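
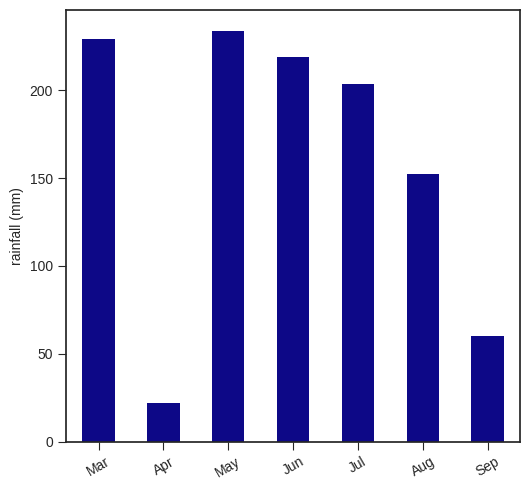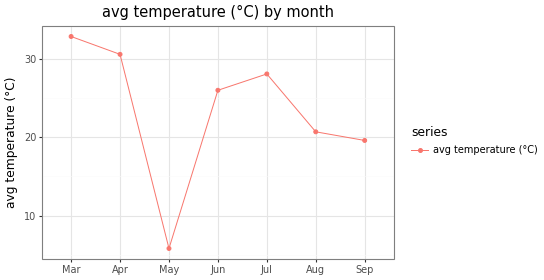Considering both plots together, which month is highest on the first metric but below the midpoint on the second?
May

Chart 2 median avg temperature (°C) ≈ 25; below-median months: May, Aug, Sep. Among those, May has the highest rainfall (mm) (≈ 225).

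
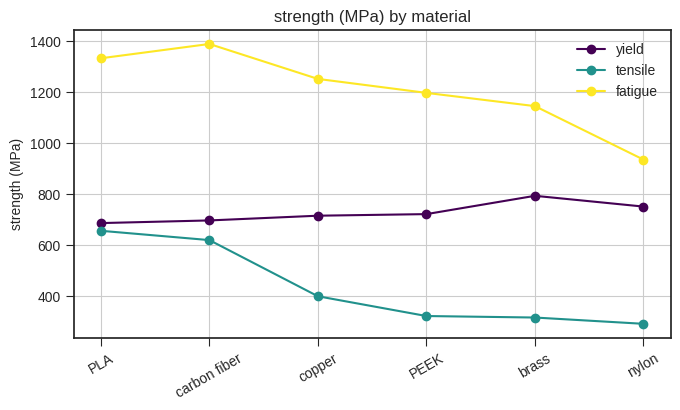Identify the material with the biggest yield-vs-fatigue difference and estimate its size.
carbon fiber, ≈ 700 MPa

carbon fiber: yield ≈ 700, fatigue ≈ 1400 → gap ≈ 700. Next-largest (PLA) is only ≈ 600.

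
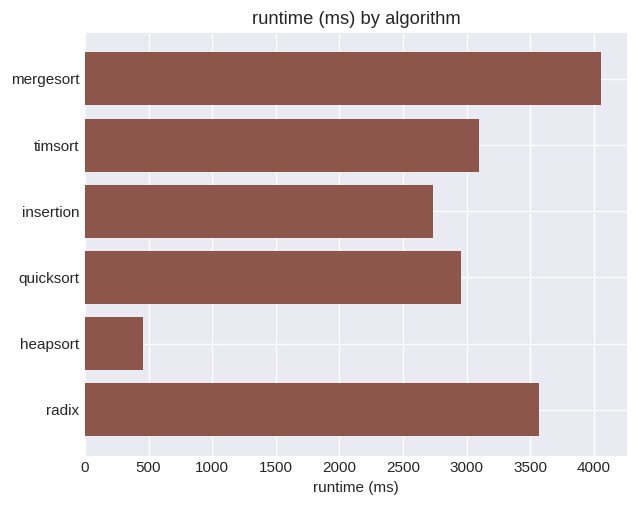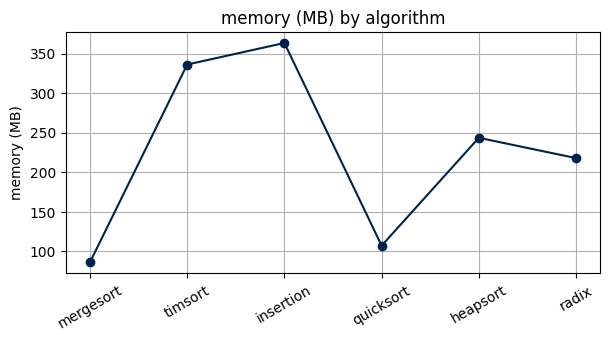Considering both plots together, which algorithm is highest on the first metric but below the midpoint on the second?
Chart 2 median memory (MB) ≈ 250; below-median algorithms: mergesort, quicksort, radix. Among those, mergesort has the highest runtime (ms) (≈ 4000).

mergesort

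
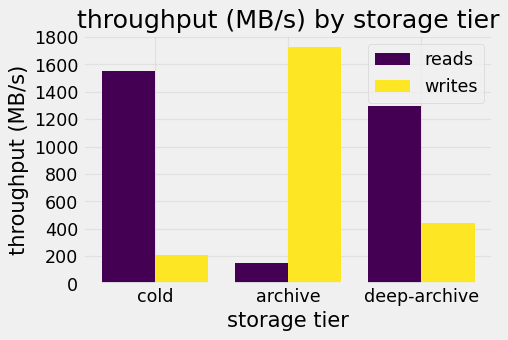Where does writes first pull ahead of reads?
archive

cold: writes ≈ 200 vs reads ≈ 1600 (not yet); archive: writes ≈ 1800 vs reads ≈ 200 (first crossover).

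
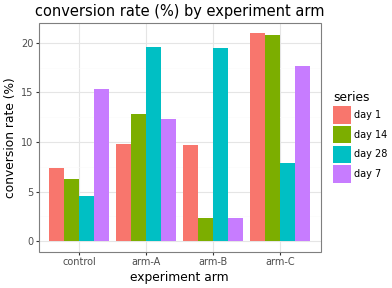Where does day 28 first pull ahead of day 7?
arm-A

control: day 28 ≈ 4 vs day 7 ≈ 16 (not yet); arm-A: day 28 ≈ 20 vs day 7 ≈ 12 (first crossover).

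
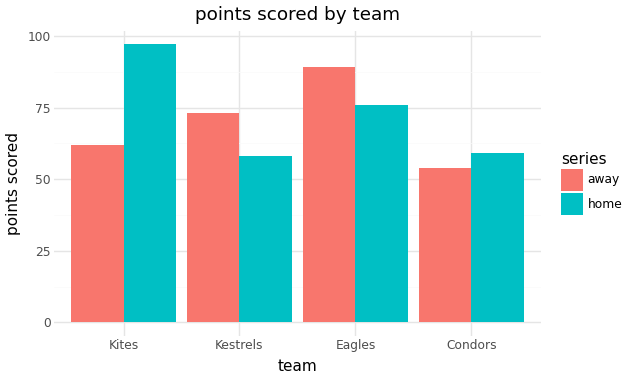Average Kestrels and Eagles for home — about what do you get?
≈ 70

(60 + 80) / 2 ≈ 70.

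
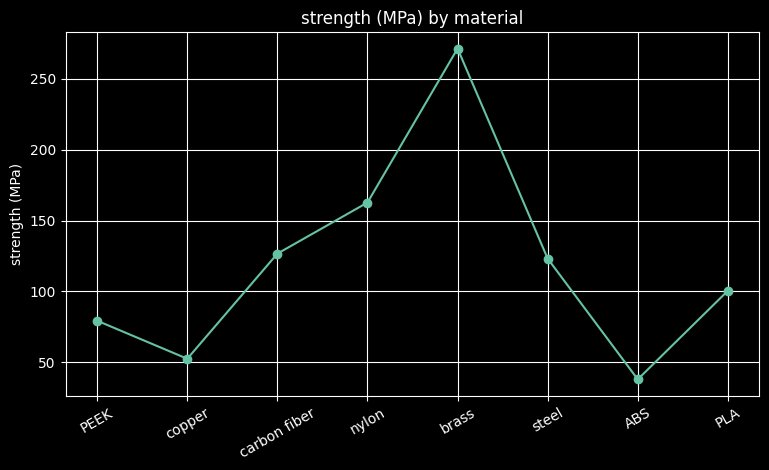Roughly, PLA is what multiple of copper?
≈ 1.67×

PLA ≈ 100, copper ≈ 60; 100/60 ≈ 1.67.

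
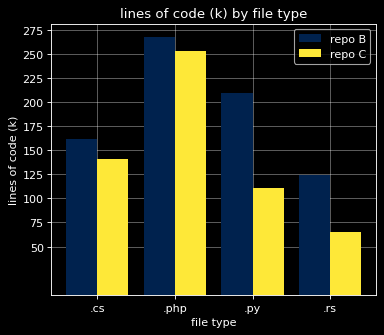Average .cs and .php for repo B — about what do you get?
(150 + 275) / 2 ≈ 212.

≈ 212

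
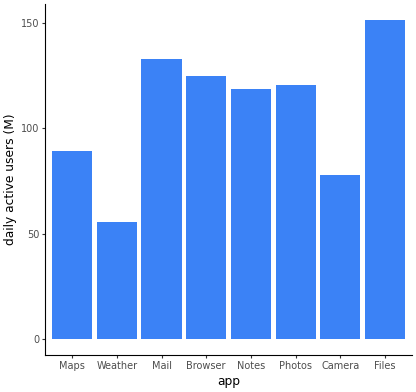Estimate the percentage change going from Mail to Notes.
≈ -14.3%

Mail ≈ 140, Notes ≈ 120; (120 − 140) / 140 ≈ -14.3%.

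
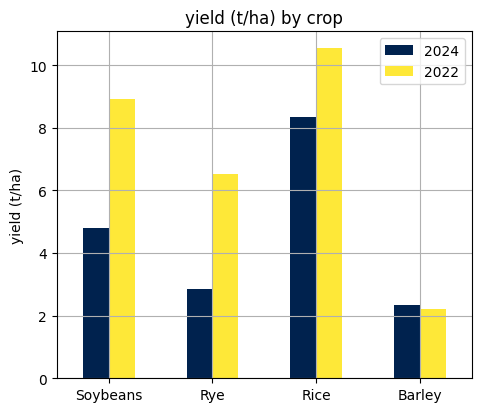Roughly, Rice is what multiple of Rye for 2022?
Rice ≈ 11, Rye ≈ 7; 11/7 ≈ 1.57.

≈ 1.57×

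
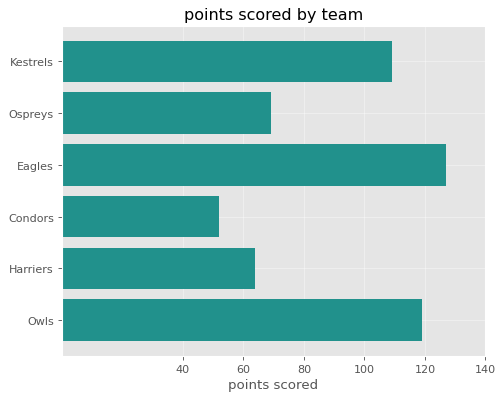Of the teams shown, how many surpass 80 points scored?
Above 80: Kestrels, Eagles, Owls.

3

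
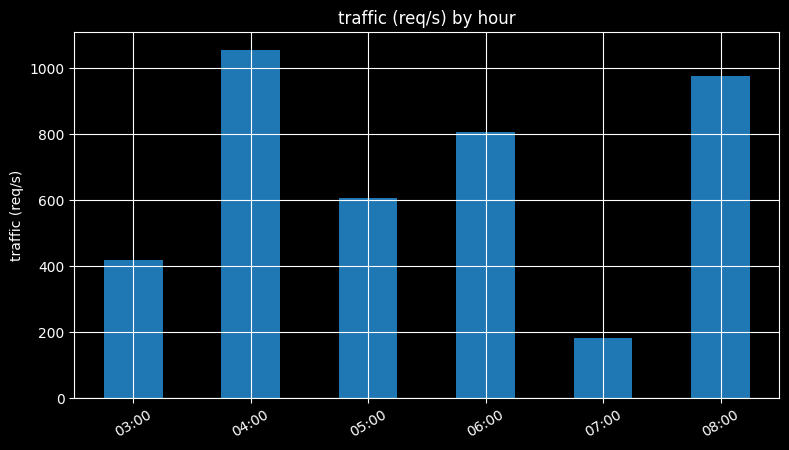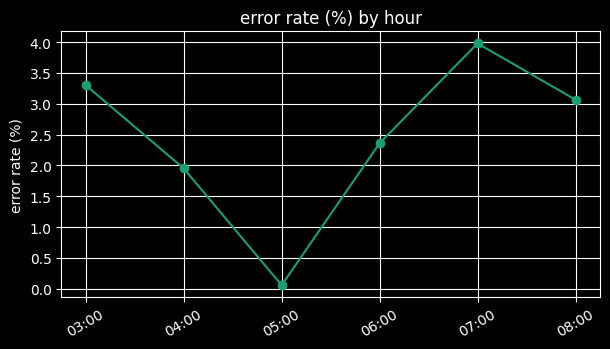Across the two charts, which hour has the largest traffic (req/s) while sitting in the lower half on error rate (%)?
Chart 2 median error rate (%) ≈ 2.5; below-median hours: 04:00, 05:00, 06:00. Among those, 04:00 has the highest traffic (req/s) (≈ 1100).

04:00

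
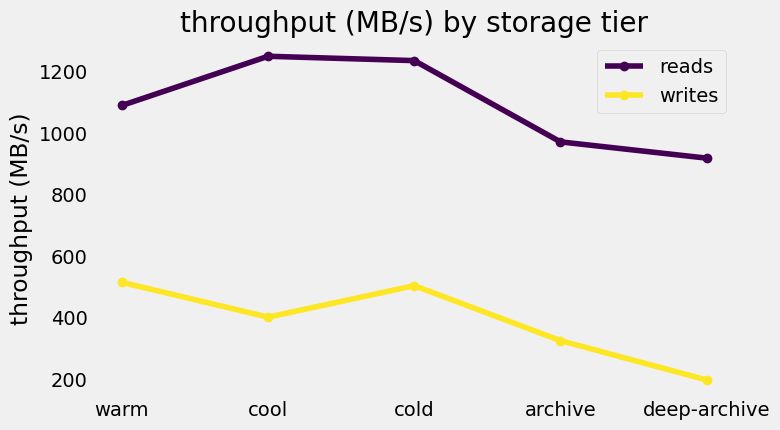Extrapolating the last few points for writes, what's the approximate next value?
≈ 50

Last three: 500, 300, 200 → slope ≈ -150/step → next ≈ 50.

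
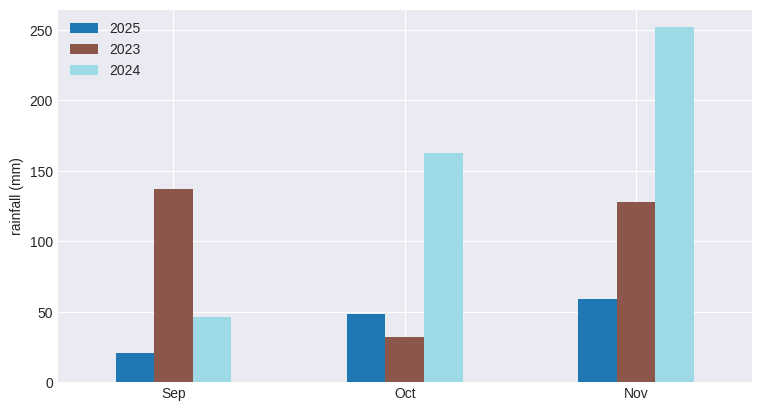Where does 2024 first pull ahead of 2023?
Oct

Sep: 2024 ≈ 50 vs 2023 ≈ 125 (not yet); Oct: 2024 ≈ 175 vs 2023 ≈ 25 (first crossover).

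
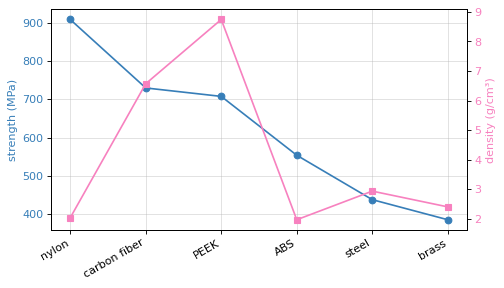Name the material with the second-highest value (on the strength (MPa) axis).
carbon fiber

Top 3 (on the strength (MPa) axis): nylon ≈ 900, carbon fiber ≈ 750, PEEK ≈ 700.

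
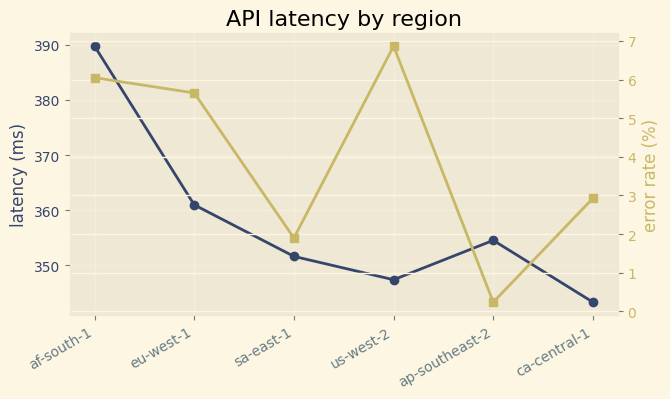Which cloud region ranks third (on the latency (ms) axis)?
ap-southeast-2

Top 4 (on the latency (ms) axis): af-south-1 ≈ 390, eu-west-1 ≈ 360, ap-southeast-2 ≈ 355, sa-east-1 ≈ 350.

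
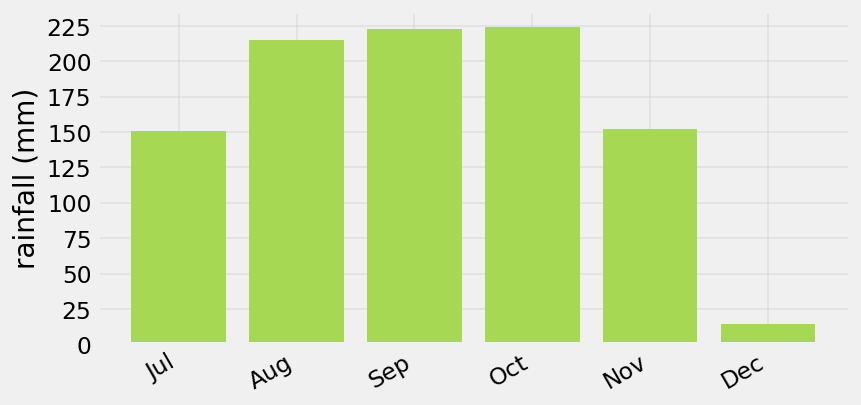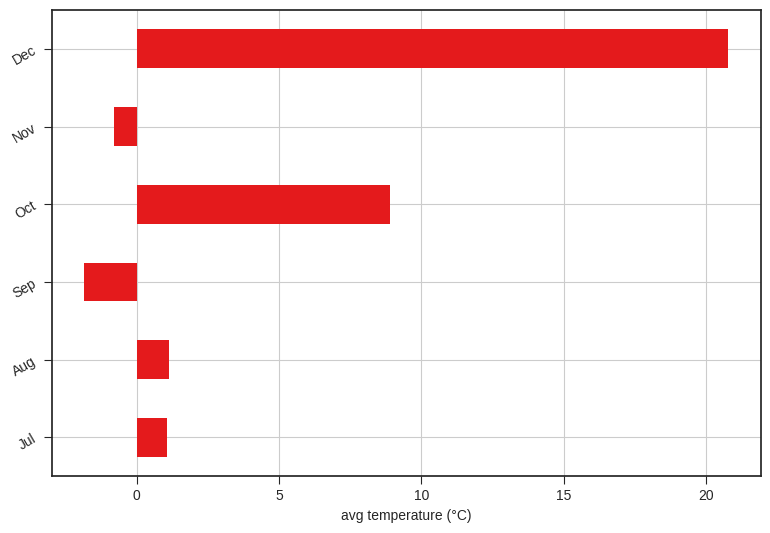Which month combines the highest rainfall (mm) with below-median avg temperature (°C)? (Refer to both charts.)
Chart 2 median avg temperature (°C) ≈ 2; below-median months: Jul, Sep, Nov. Among those, Sep has the highest rainfall (mm) (≈ 225).

Sep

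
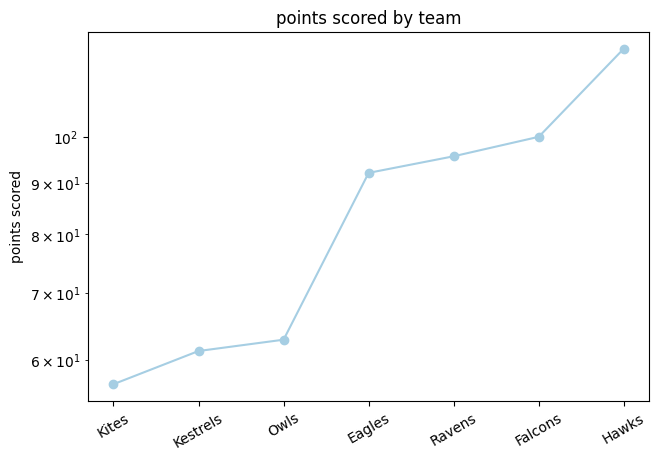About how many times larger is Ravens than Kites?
≈ 1.67×

Ravens ≈ 100, Kites ≈ 60; 100/60 ≈ 1.67.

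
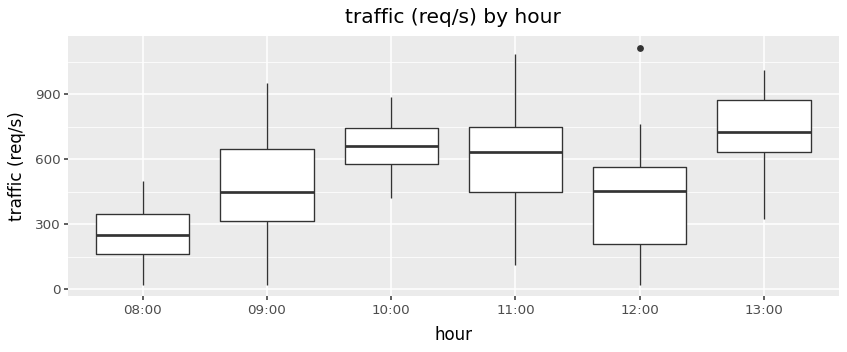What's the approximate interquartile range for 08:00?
Q3 ≈ 350, Q1 ≈ 150; IQR ≈ 200.

≈ 200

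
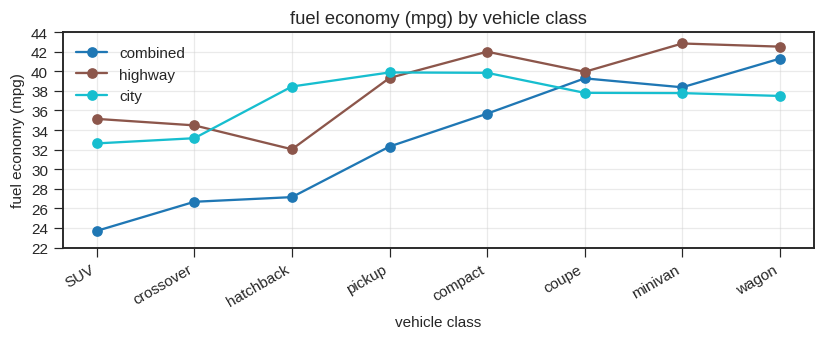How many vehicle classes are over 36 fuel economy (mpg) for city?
6

Above 36: hatchback, pickup, compact, coupe, minivan, wagon.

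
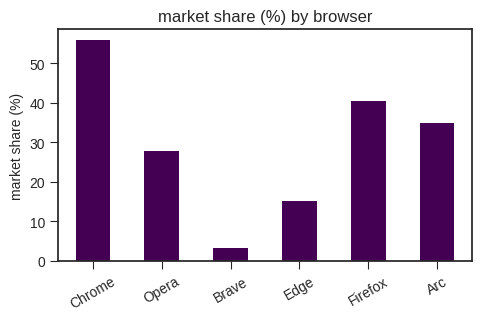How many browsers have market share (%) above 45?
Above 45: Chrome.

1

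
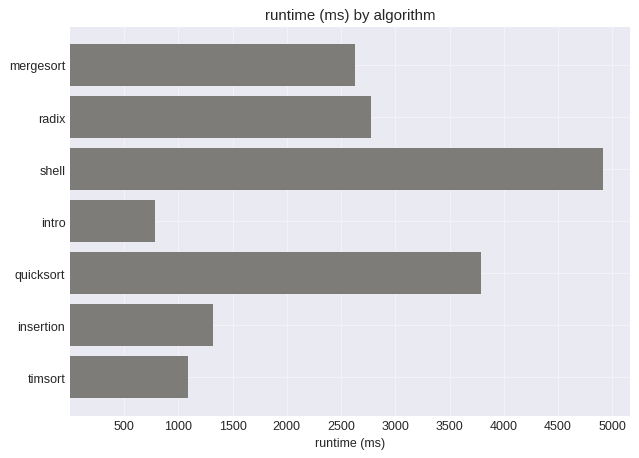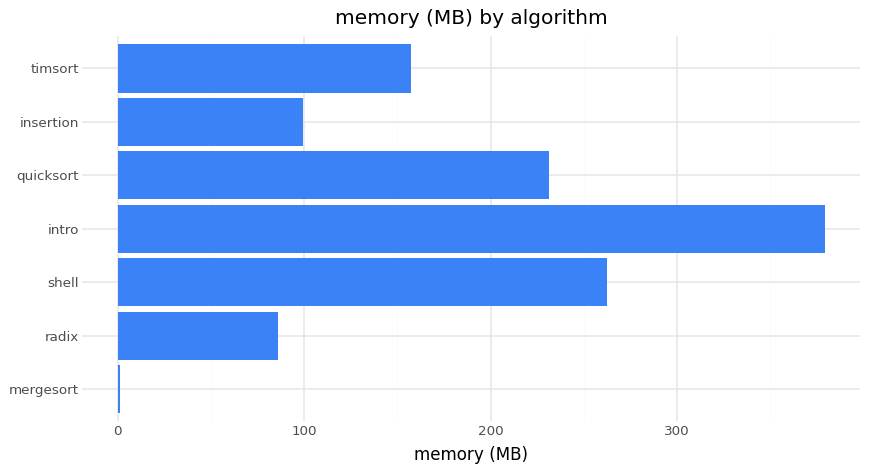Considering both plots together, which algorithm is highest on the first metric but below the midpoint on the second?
radix

Chart 2 median memory (MB) ≈ 150; below-median algorithms: mergesort, radix, insertion. Among those, radix has the highest runtime (ms) (≈ 3000).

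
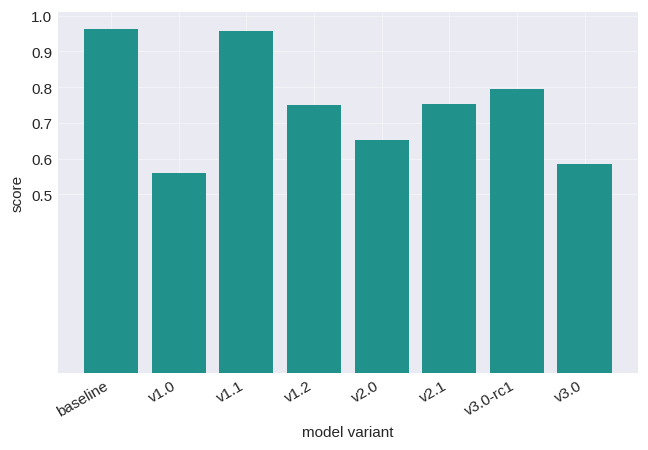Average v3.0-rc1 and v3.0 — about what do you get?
(0.8 + 0.6) / 2 ≈ 0.7.

≈ 0.7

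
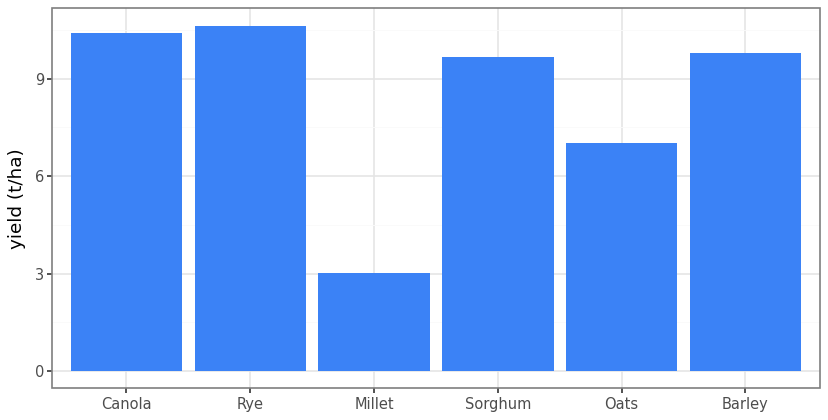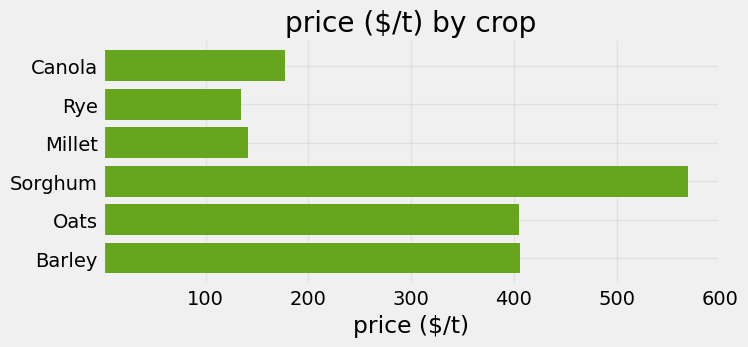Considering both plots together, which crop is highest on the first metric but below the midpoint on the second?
Rye

Chart 2 median price ($/t) ≈ 300; below-median crops: Canola, Rye, Millet. Among those, Rye has the highest yield (t/ha) (≈ 11).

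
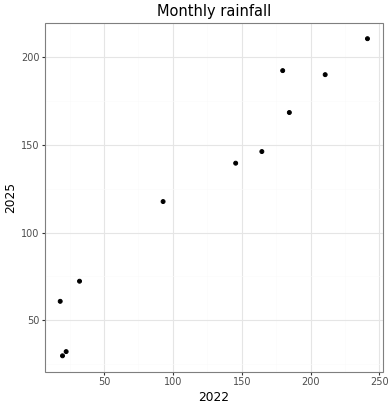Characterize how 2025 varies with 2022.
Points are positively correlated; strong (|r| ≈ 1.0).

positive, strong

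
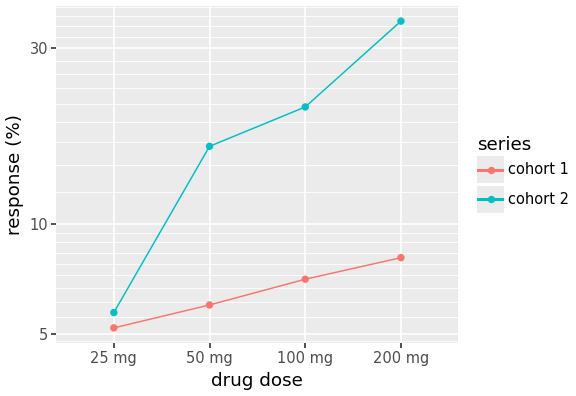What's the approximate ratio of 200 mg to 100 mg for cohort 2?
≈ 1.75×

200 mg ≈ 35, 100 mg ≈ 20; 35/20 ≈ 1.75.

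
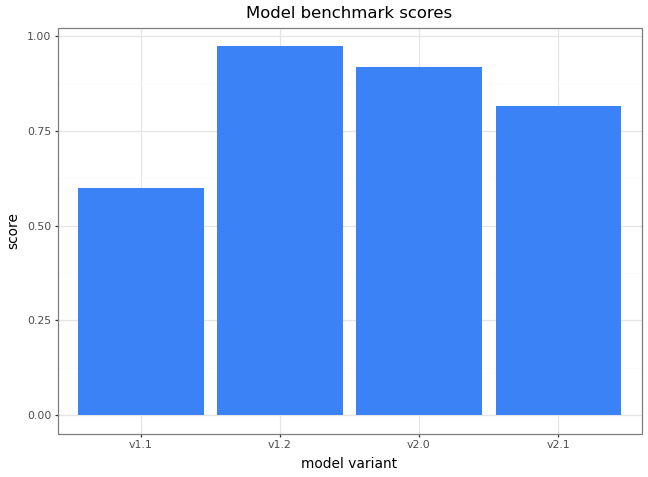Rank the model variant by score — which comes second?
v2.0

Top 3: v1.2 ≈ 1.0, v2.0 ≈ 0.9, v2.1 ≈ 0.8.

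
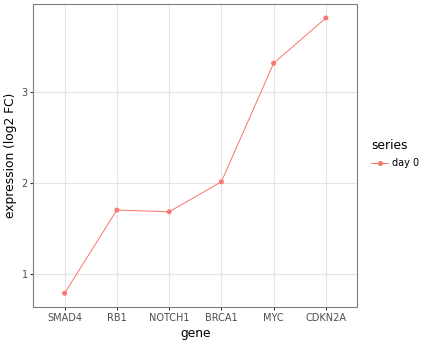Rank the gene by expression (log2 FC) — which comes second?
MYC

Top 3: CDKN2A ≈ 4.0, MYC ≈ 3.5, BRCA1 ≈ 2.0.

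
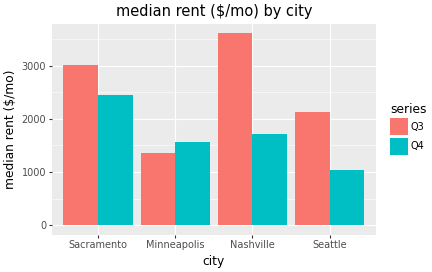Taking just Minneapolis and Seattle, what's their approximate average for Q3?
≈ 1750

(1500 + 2000) / 2 ≈ 1750.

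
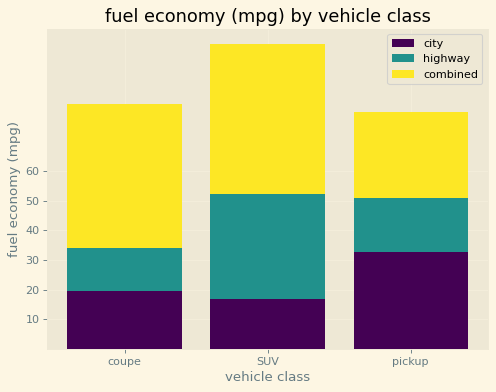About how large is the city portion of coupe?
≈ 20

city top ≈ 20, bottom ≈ 0; segment ≈ 20.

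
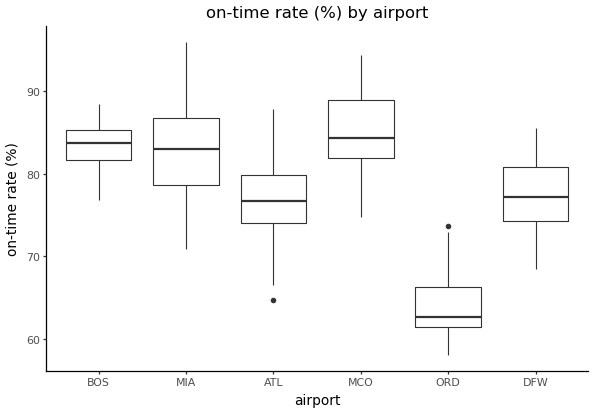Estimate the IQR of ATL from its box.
≈ 6

Q3 ≈ 80, Q1 ≈ 74; IQR ≈ 6.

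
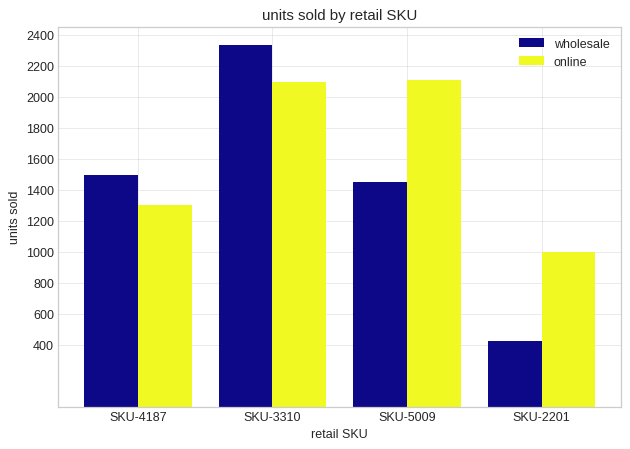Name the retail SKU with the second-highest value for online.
Top 3 for online: SKU-5009 ≈ 2200, SKU-3310 ≈ 2000, SKU-4187 ≈ 1400.

SKU-3310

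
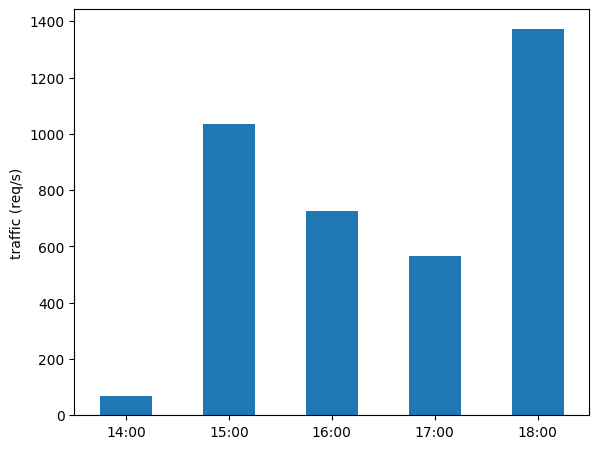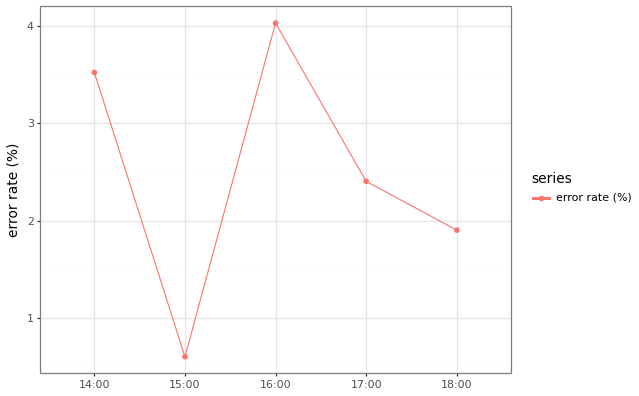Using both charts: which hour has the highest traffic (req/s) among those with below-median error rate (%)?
Chart 2 median error rate (%) ≈ 2.5; below-median hours: 15:00, 18:00. Among those, 18:00 has the highest traffic (req/s) (≈ 1400).

18:00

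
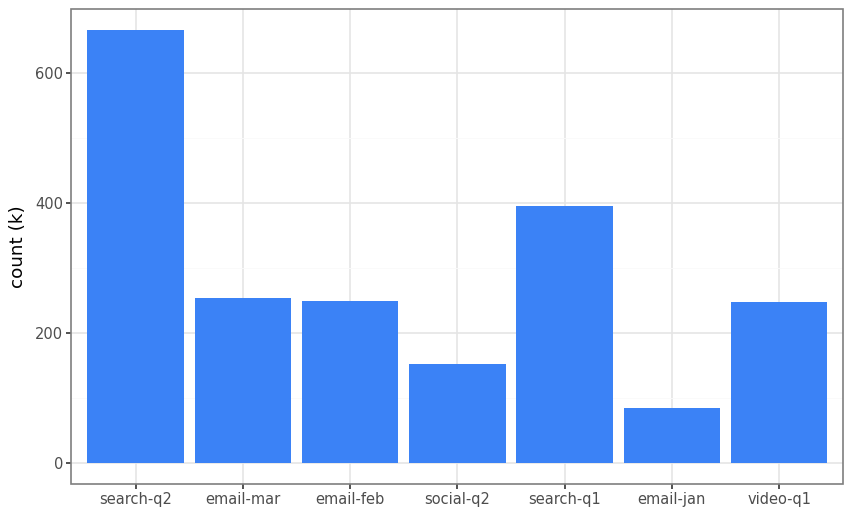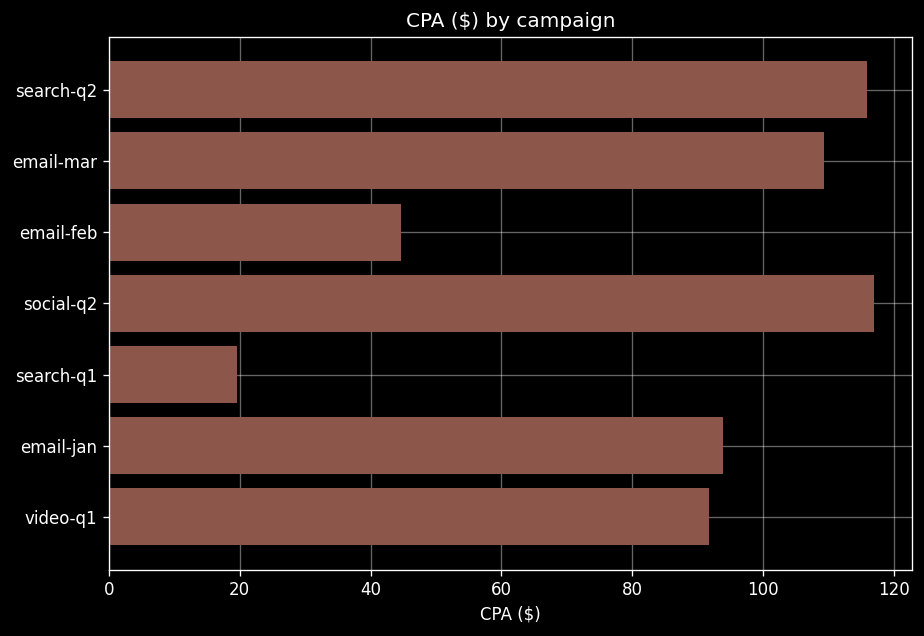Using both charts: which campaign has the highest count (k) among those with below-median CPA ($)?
search-q1

Chart 2 median CPA ($) ≈ 100; below-median campaigns: email-feb, search-q1, video-q1. Among those, search-q1 has the highest count (k) (≈ 400).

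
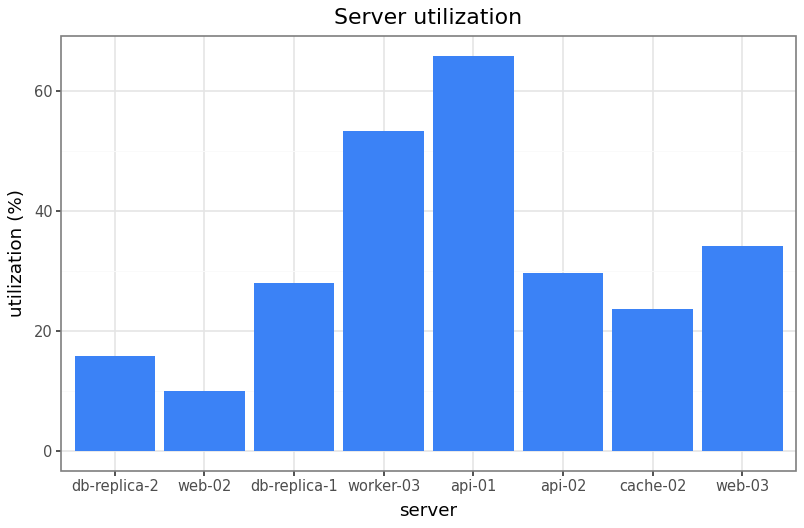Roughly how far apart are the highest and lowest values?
≈ 60

Max api-01 ≈ 70, min web-02 ≈ 10; range ≈ 60.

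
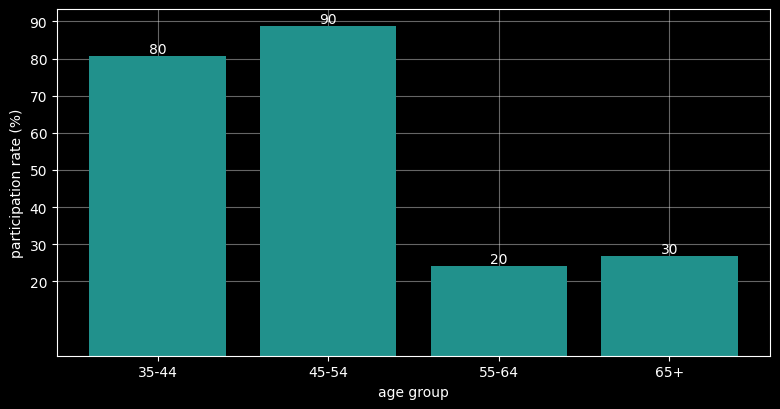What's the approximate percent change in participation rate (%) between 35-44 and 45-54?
≈ +12.5%

35-44 ≈ 80, 45-54 ≈ 90; (90 − 80) / 80 ≈ +12.5%.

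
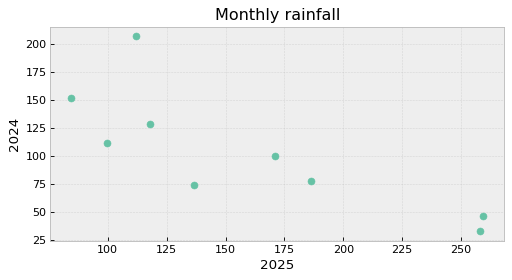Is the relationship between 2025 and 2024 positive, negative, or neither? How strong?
Points are negatively correlated; strong (|r| ≈ 0.8).

negative, strong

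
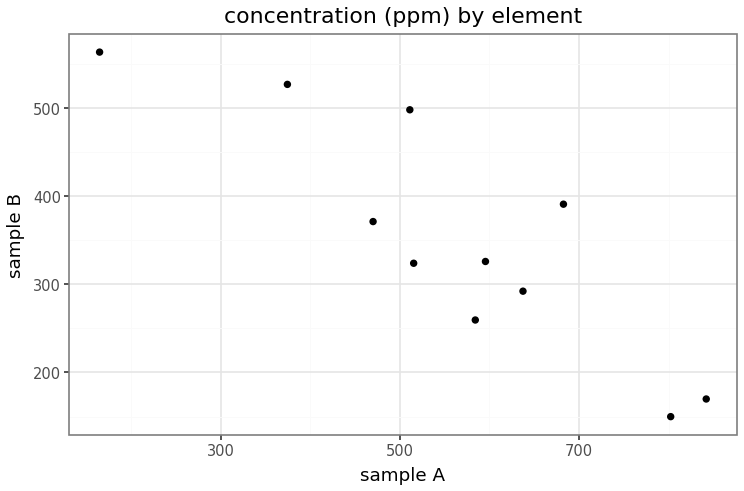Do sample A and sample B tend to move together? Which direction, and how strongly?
Points are negatively correlated; strong (|r| ≈ 0.9).

negative, strong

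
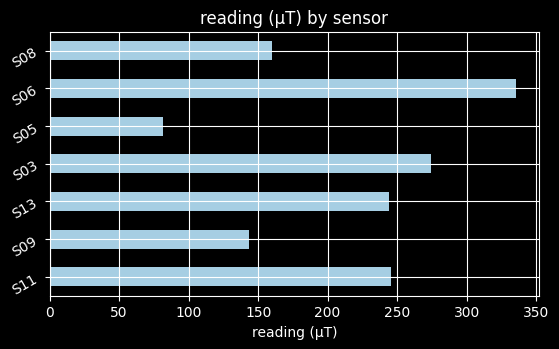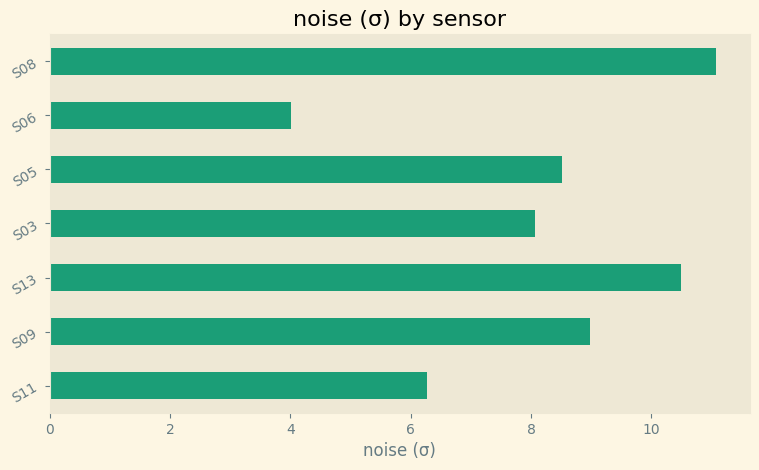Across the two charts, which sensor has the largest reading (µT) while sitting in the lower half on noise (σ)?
S06

Chart 2 median noise (σ) ≈ 8; below-median sensors: S11, S03, S06. Among those, S06 has the highest reading (µT) (≈ 350).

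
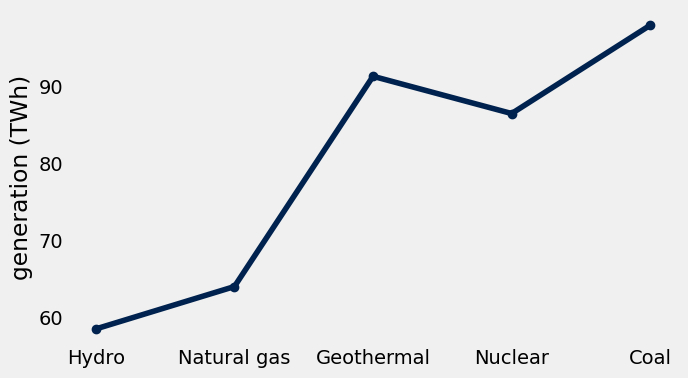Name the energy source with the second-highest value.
Top 3: Coal ≈ 100, Geothermal ≈ 90, Nuclear ≈ 85.

Geothermal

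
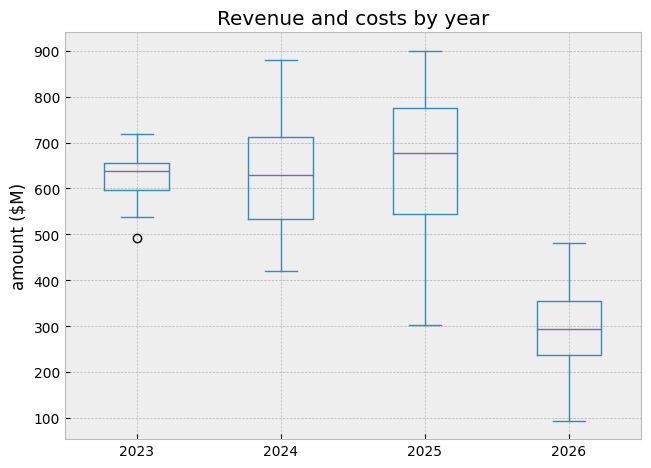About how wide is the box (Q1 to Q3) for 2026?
≈ 100

Q3 ≈ 350, Q1 ≈ 250; IQR ≈ 100.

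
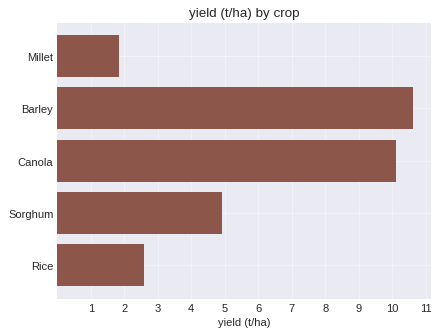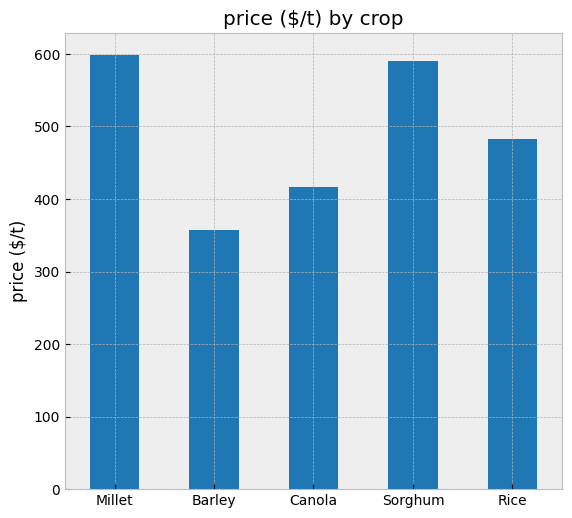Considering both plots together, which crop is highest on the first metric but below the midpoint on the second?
Barley

Chart 2 median price ($/t) ≈ 500; below-median crops: Barley, Canola. Among those, Barley has the highest yield (t/ha) (≈ 11).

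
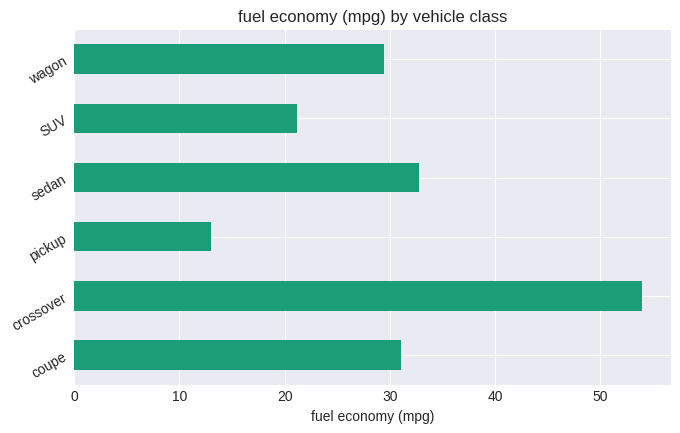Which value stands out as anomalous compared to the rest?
crossover ≈ 55; the rest sit between ≈ 15 and ≈ 35.

crossover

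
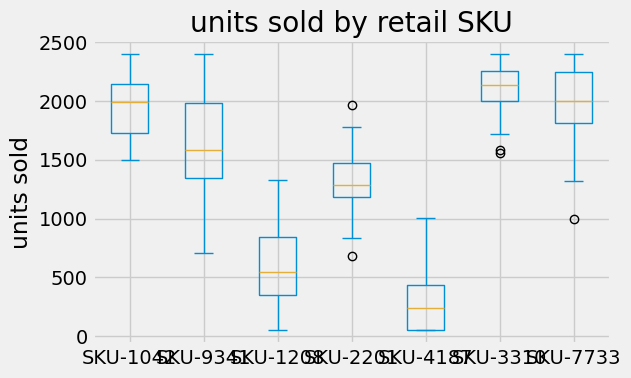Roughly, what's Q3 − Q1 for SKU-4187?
Q3 ≈ 400, Q1 ≈ 0; IQR ≈ 400.

≈ 400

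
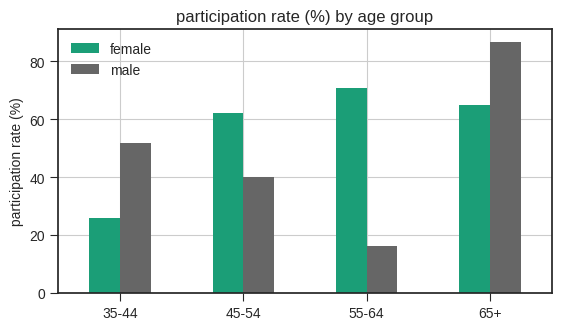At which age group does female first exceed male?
35-44: female ≈ 30 vs male ≈ 50 (not yet); 45-54: female ≈ 60 vs male ≈ 40 (first crossover).

45-54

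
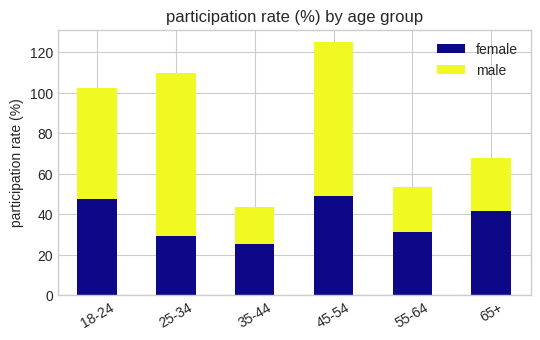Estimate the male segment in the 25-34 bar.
male top ≈ 100, bottom ≈ 20; segment ≈ 80.

≈ 80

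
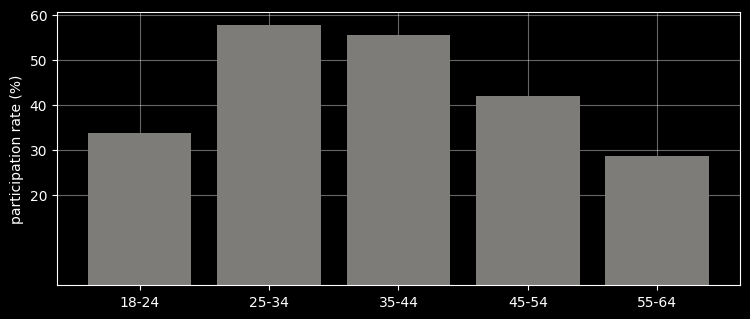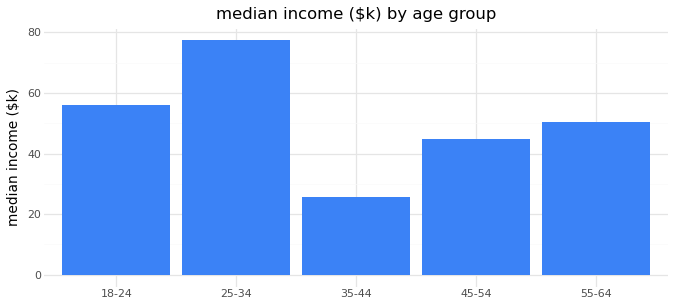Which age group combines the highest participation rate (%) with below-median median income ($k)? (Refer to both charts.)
35-44

Chart 2 median median income ($k) ≈ 50; below-median age groups: 35-44, 45-54. Among those, 35-44 has the highest participation rate (%) (≈ 60).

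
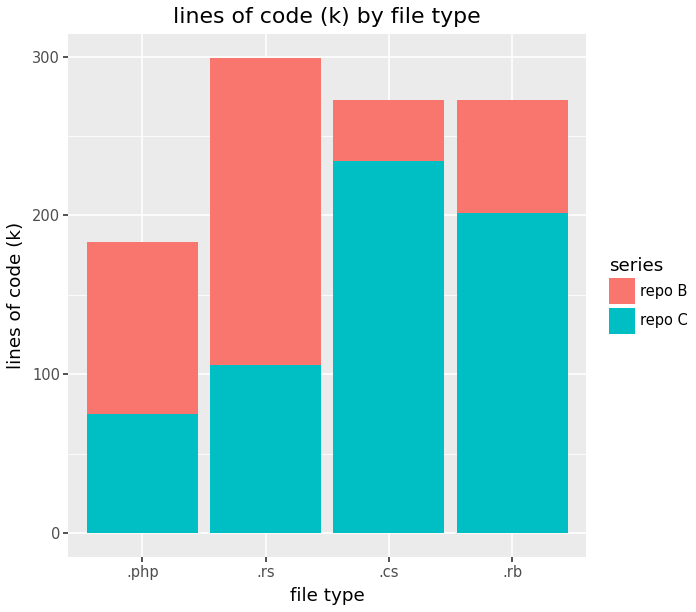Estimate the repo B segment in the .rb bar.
≈ 75

repo B top ≈ 275, bottom ≈ 200; segment ≈ 75.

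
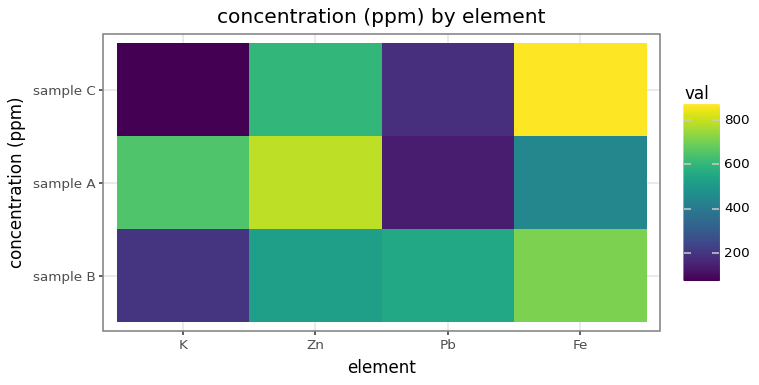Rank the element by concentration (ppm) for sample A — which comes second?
K

Top 3 for sample A: Zn ≈ 800, K ≈ 700, Fe ≈ 400.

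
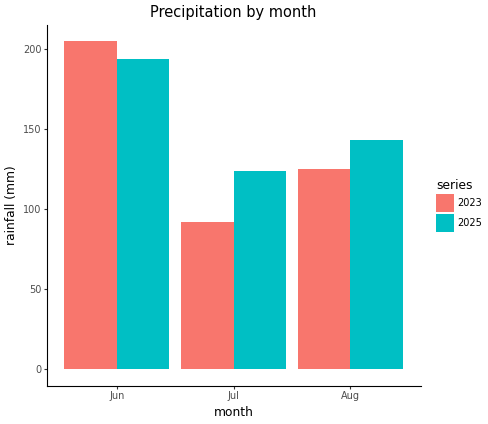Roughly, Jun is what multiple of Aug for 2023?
≈ 1.67×

Jun ≈ 200, Aug ≈ 120; 200/120 ≈ 1.67.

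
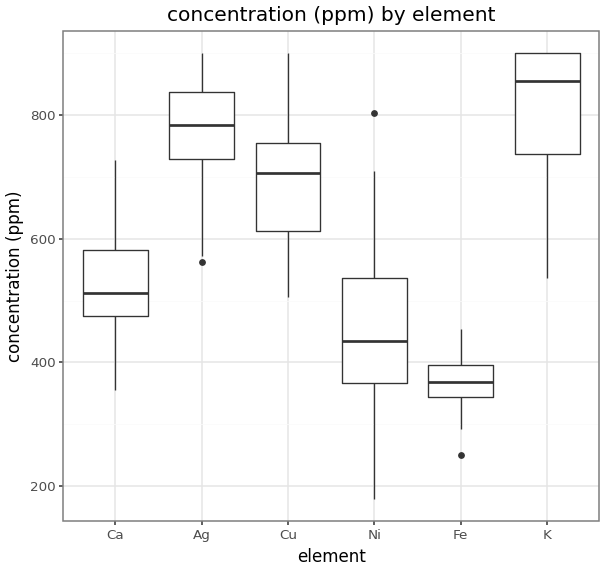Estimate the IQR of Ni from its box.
≈ 200

Q3 ≈ 550, Q1 ≈ 350; IQR ≈ 200.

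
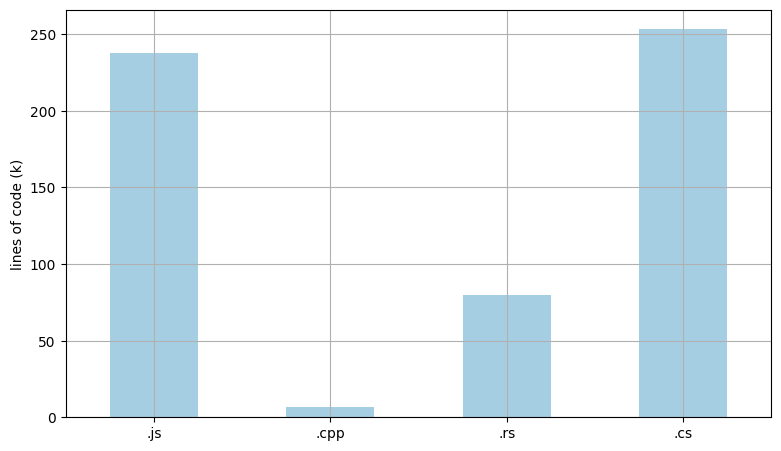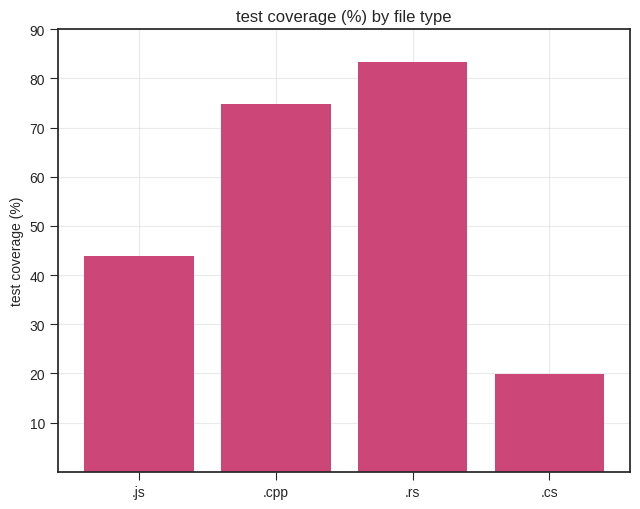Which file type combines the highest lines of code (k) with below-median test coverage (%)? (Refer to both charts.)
.cs

Chart 2 median test coverage (%) ≈ 60; below-median file types: .js, .cs. Among those, .cs has the highest lines of code (k) (≈ 250).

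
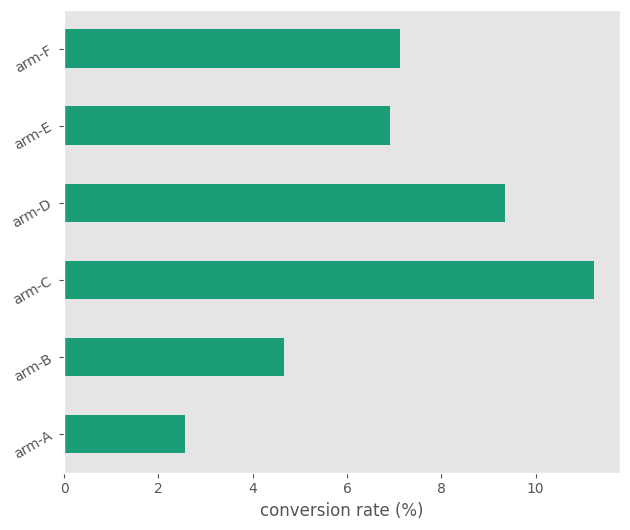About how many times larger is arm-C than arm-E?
arm-C ≈ 11, arm-E ≈ 7; 11/7 ≈ 1.57.

≈ 1.57×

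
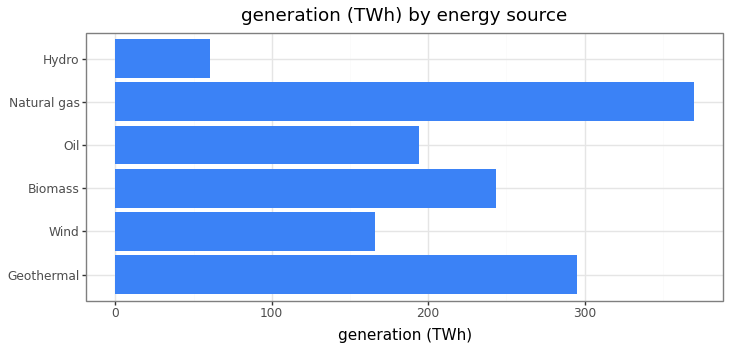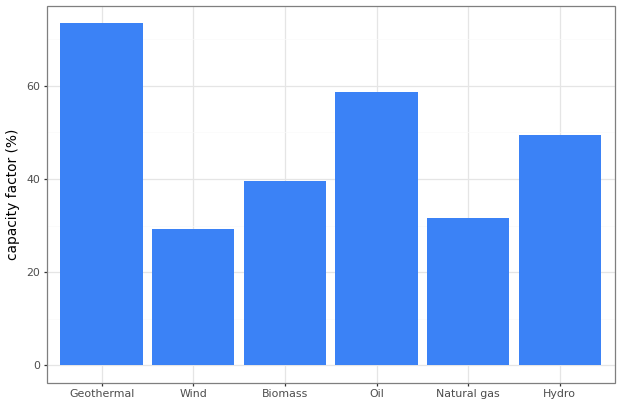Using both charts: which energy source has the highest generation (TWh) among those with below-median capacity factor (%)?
Natural gas

Chart 2 median capacity factor (%) ≈ 40; below-median energy sources: Wind, Biomass, Natural gas. Among those, Natural gas has the highest generation (TWh) (≈ 350).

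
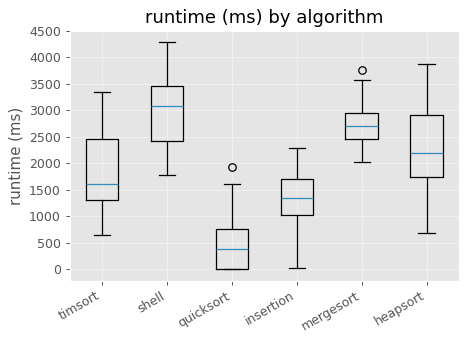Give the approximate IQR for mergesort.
Q3 ≈ 3000, Q1 ≈ 2500; IQR ≈ 500.

≈ 500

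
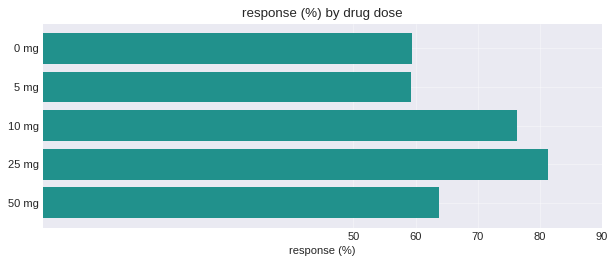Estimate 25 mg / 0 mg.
25 mg ≈ 80, 0 mg ≈ 60; 80/60 ≈ 1.33.

≈ 1.33×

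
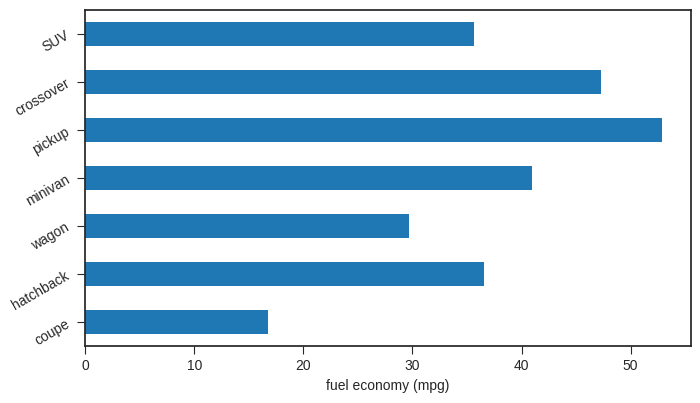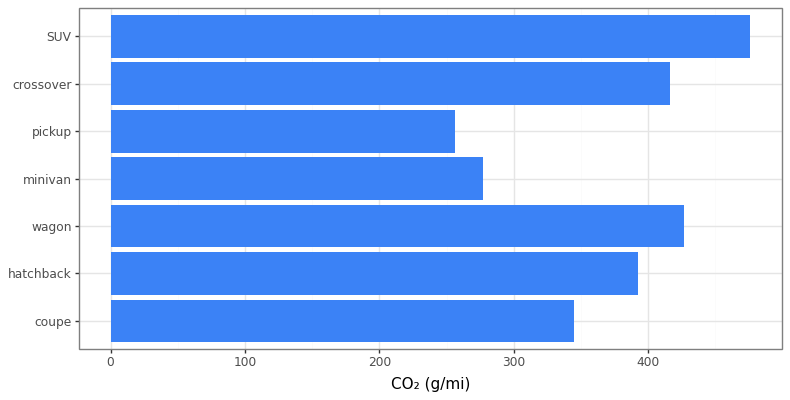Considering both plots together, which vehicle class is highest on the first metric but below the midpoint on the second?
Chart 2 median CO₂ (g/mi) ≈ 400; below-median vehicle classes: coupe, minivan, pickup. Among those, pickup has the highest fuel economy (mpg) (≈ 55).

pickup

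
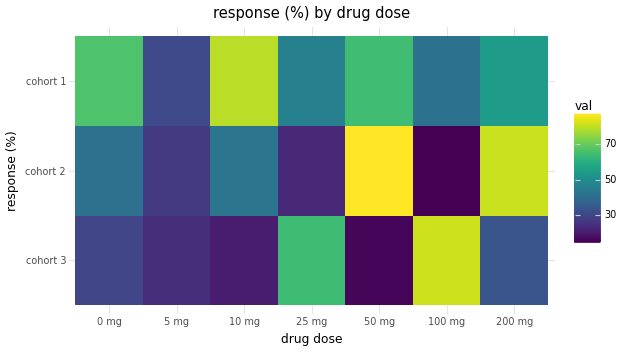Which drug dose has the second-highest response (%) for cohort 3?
25 mg

Top 3 for cohort 3: 100 mg ≈ 80, 25 mg ≈ 60, 200 mg ≈ 30.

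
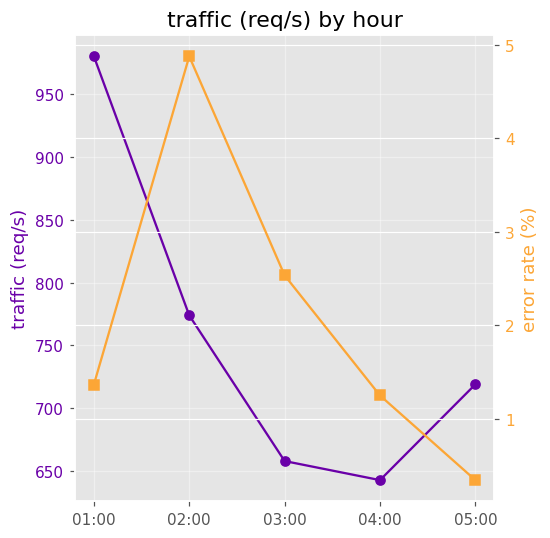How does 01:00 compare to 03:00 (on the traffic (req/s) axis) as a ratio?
01:00 ≈ 1000, 03:00 ≈ 650; 1000/650 ≈ 1.54.

≈ 1.54×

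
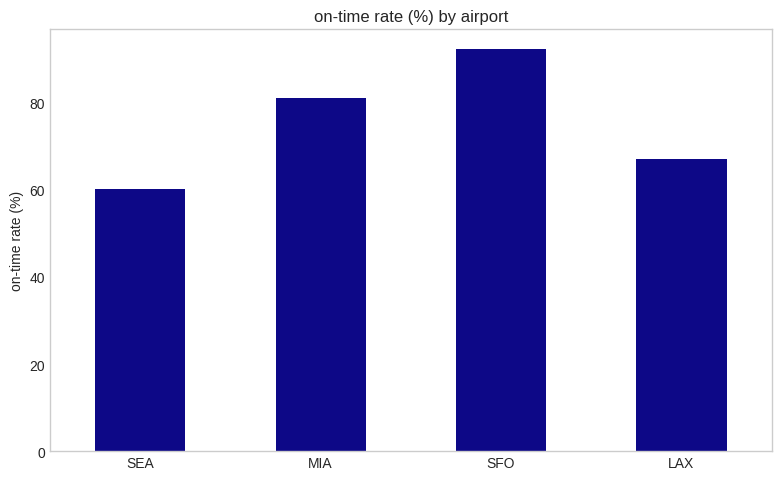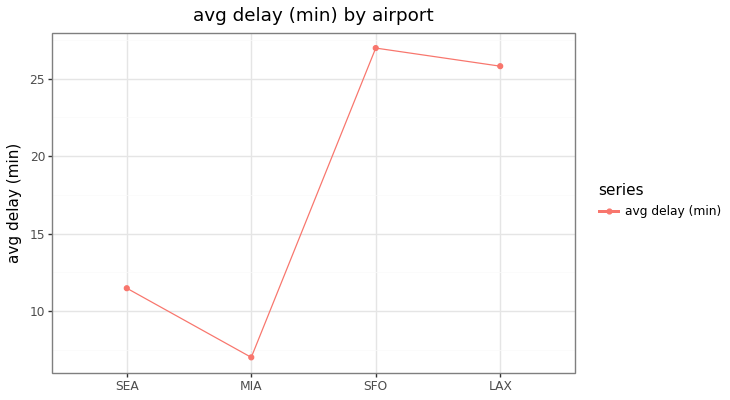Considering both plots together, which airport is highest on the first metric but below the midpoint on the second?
Chart 2 median avg delay (min) ≈ 20; below-median airports: SEA, MIA. Among those, MIA has the highest on-time rate (%) (≈ 80).

MIA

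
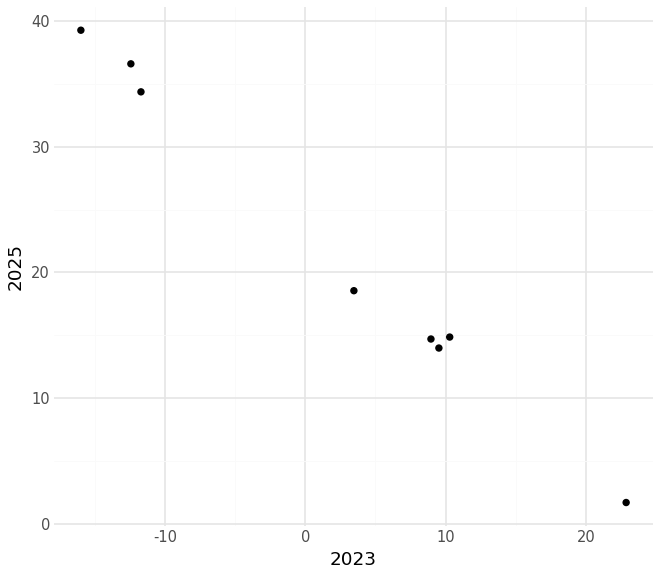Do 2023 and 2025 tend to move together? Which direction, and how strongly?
Points are negatively correlated; strong (|r| ≈ 1.0).

negative, strong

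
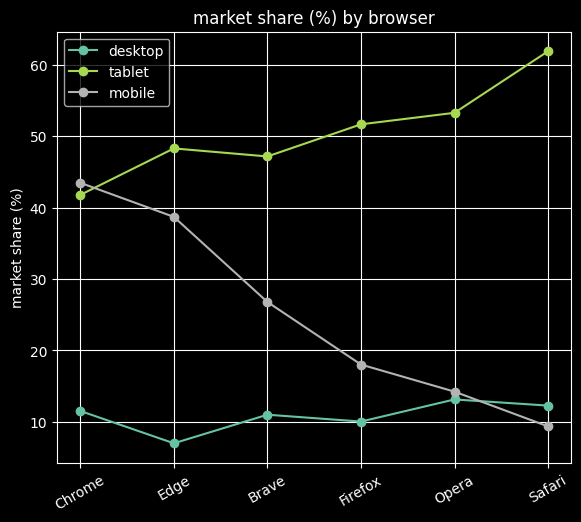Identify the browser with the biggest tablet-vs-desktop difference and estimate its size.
Safari: tablet ≈ 60, desktop ≈ 10 → gap ≈ 50. Next-largest (Firefox) is only ≈ 40.

Safari, ≈ 50 %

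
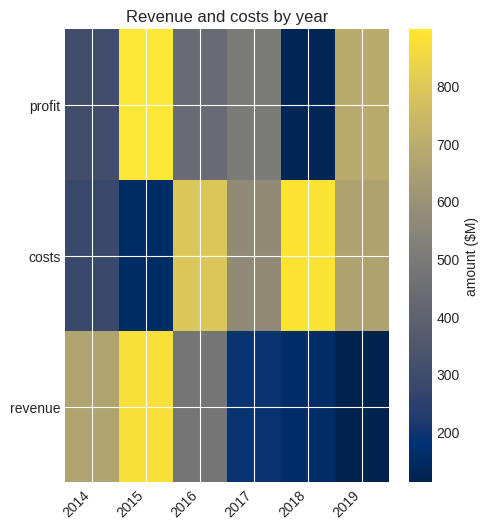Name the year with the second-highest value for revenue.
Top 3 for revenue: 2015 ≈ 900, 2014 ≈ 700, 2016 ≈ 500.

2014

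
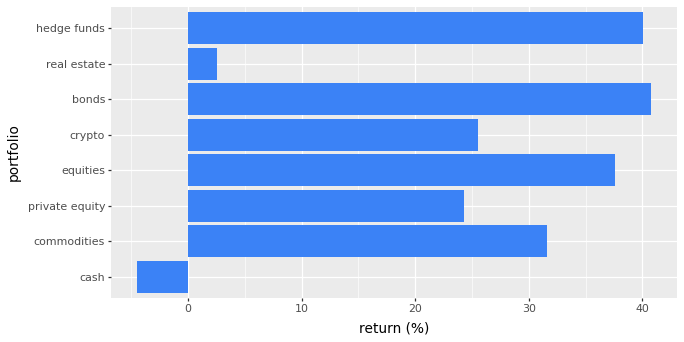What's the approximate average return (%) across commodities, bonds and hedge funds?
(30 + 40 + 40) / 3 ≈ 37.

≈ 37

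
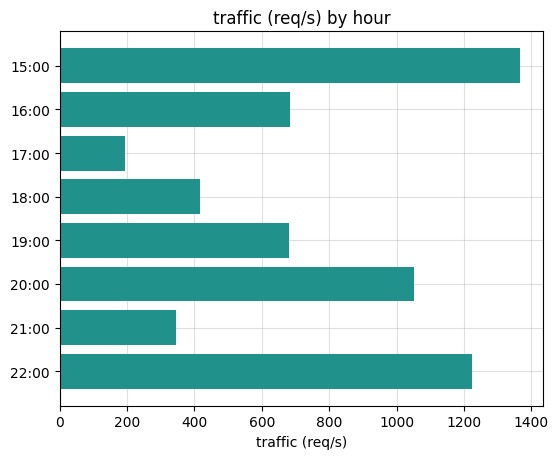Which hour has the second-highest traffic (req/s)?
Top 3: 15:00 ≈ 1400, 22:00 ≈ 1200, 20:00 ≈ 1000.

22:00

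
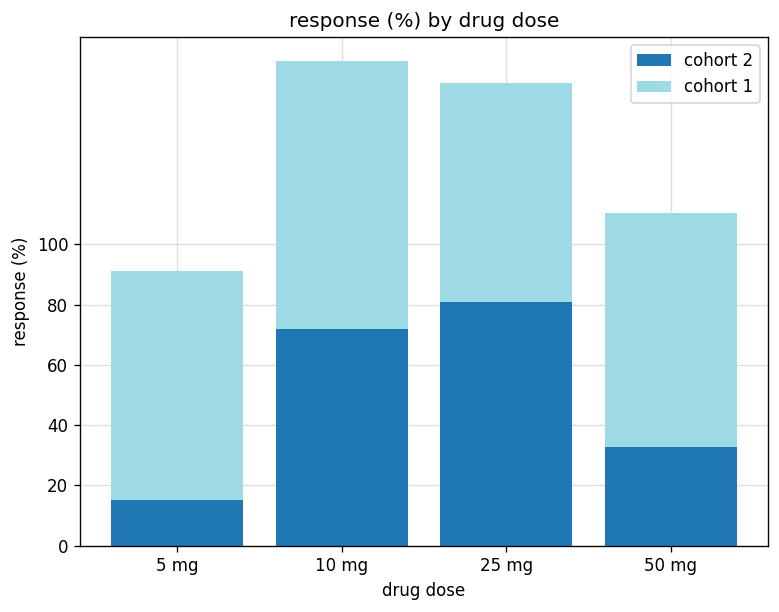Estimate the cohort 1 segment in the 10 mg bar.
≈ 80

cohort 1 top ≈ 160, bottom ≈ 80; segment ≈ 80.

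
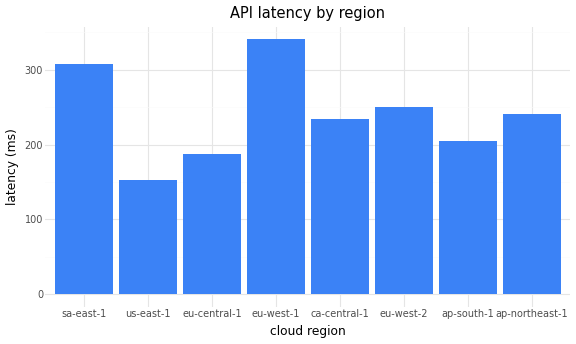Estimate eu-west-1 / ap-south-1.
≈ 1.75×

eu-west-1 ≈ 350, ap-south-1 ≈ 200; 350/200 ≈ 1.75.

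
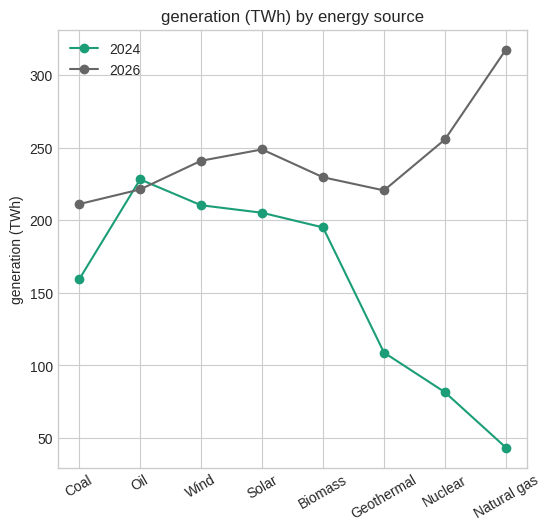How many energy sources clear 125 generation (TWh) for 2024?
Above 125: Coal, Oil, Wind, Solar, Biomass.

5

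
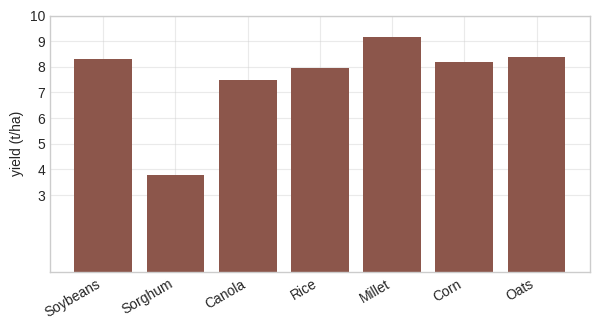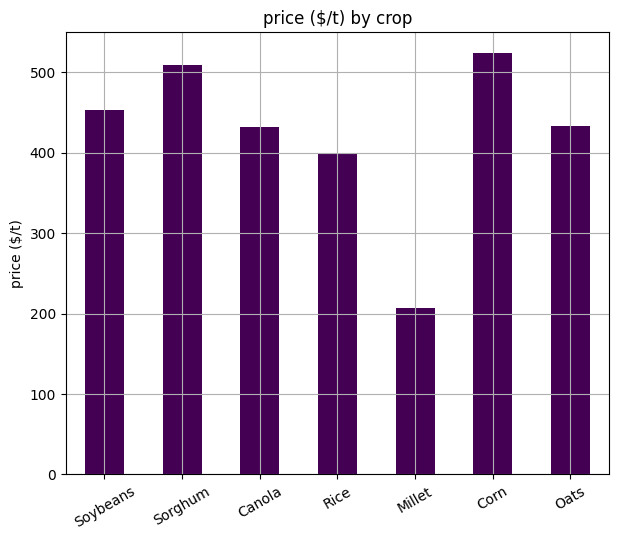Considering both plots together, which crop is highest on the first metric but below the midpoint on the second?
Millet

Chart 2 median price ($/t) ≈ 450; below-median crops: Canola, Rice, Millet. Among those, Millet has the highest yield (t/ha) (≈ 9).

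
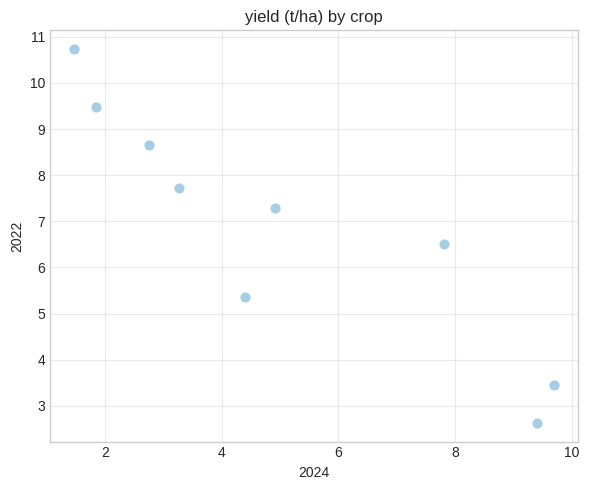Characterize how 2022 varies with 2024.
negative, strong

Points are negatively correlated; strong (|r| ≈ 0.9).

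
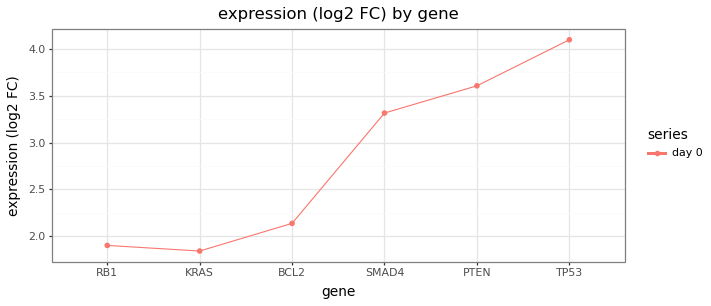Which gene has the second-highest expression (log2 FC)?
PTEN

Top 3: TP53 ≈ 4.0, PTEN ≈ 3.6, SMAD4 ≈ 3.4.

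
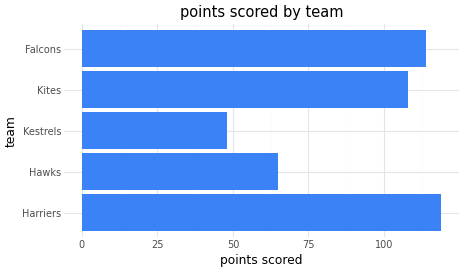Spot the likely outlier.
Kestrels ≈ 50; the rest sit between ≈ 60 and ≈ 120.

Kestrels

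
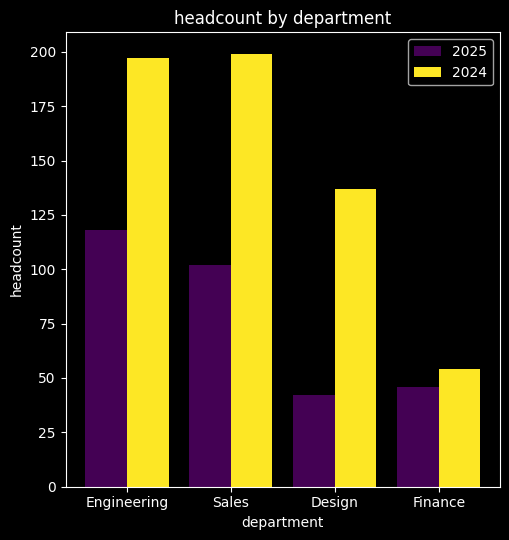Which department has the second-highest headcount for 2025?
Sales

Top 3 for 2025: Engineering ≈ 120, Sales ≈ 100, Finance ≈ 40.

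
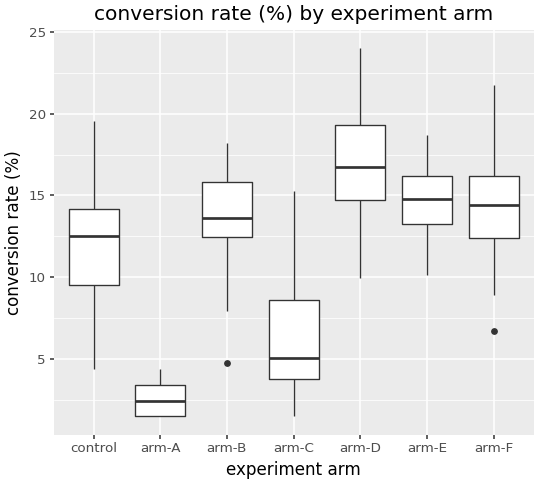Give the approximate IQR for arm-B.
≈ 4

Q3 ≈ 16, Q1 ≈ 12; IQR ≈ 4.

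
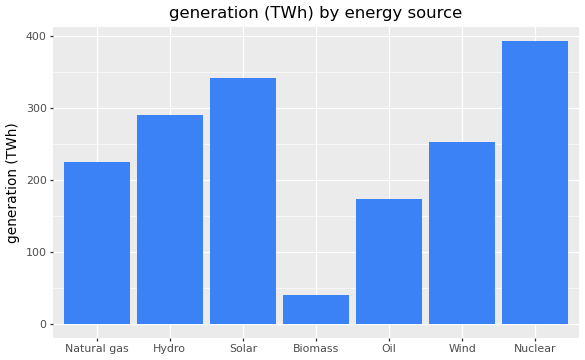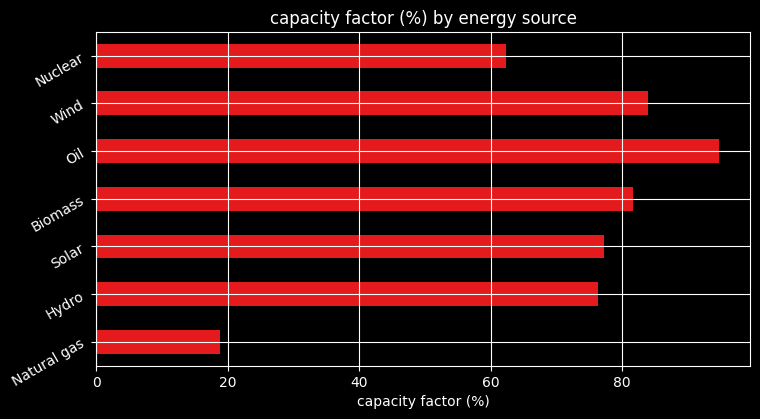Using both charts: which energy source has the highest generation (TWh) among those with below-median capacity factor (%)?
Nuclear

Chart 2 median capacity factor (%) ≈ 80; below-median energy sources: Natural gas, Hydro, Nuclear. Among those, Nuclear has the highest generation (TWh) (≈ 400).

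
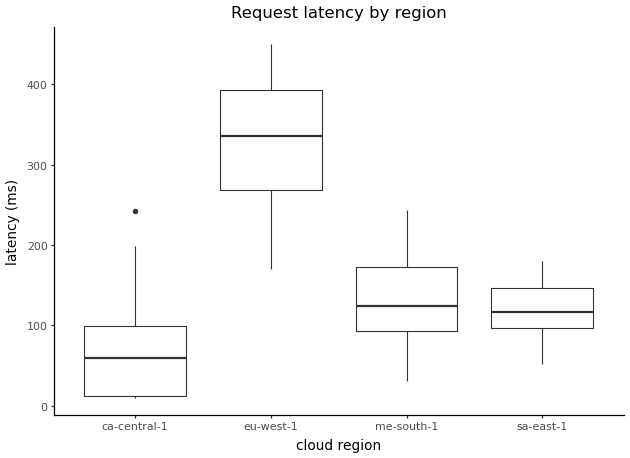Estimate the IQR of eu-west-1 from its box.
≈ 125

Q3 ≈ 400, Q1 ≈ 275; IQR ≈ 125.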